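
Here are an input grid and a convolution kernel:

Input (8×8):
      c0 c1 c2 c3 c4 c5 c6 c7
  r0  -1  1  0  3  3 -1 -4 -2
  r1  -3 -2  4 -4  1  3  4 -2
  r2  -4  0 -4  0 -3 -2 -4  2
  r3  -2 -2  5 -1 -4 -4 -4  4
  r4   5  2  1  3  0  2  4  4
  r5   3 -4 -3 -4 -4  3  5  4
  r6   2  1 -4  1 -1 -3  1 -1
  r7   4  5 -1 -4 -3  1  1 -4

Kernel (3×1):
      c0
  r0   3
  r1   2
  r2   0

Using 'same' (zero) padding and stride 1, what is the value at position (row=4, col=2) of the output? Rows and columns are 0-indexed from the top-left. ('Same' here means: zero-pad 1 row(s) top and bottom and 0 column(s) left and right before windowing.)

The receptive field on the zero-padded input at this output position is [5 / 1 / -3]. Elementwise product with the kernel and sum: 5·3 + 1·2.

17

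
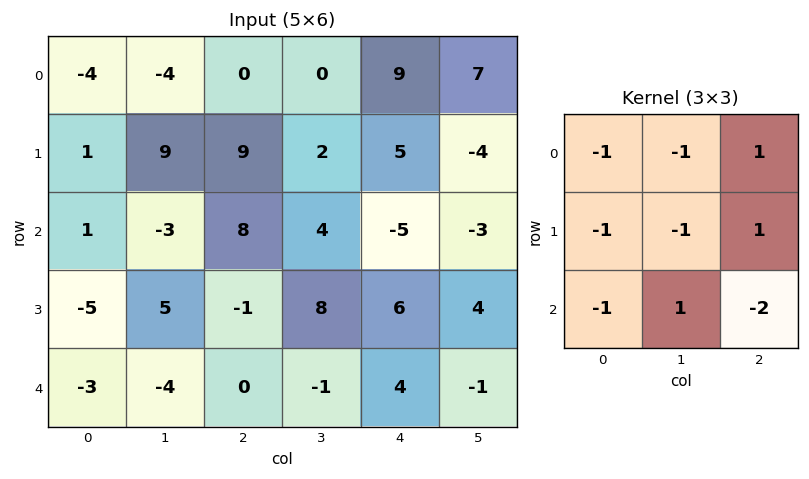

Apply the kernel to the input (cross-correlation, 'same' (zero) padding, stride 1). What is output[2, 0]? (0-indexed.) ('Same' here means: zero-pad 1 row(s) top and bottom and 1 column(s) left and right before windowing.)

The receptive field on the zero-padded input at this output position is [0 1 9 / 0 1 -3 / 0 -5 5]. Elementwise product with the kernel and sum: 0·-1 + 1·-1 + 9·1 + 0·-1 + 1·-1 + -3·1 + 0·-1 + -5·1 + 5·-2.

-11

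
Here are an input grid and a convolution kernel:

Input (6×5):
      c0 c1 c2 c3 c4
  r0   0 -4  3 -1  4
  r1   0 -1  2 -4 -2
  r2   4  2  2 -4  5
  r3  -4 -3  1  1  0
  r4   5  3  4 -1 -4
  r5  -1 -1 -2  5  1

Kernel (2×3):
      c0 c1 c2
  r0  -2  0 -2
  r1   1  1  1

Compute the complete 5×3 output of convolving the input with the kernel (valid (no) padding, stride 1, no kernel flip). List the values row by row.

-5 7 -18
4 10 3
-18 3 -12
18 10 -3
-22 -2 4

Output[0,0]: The receptive field on the input at this output position is [0 -4 3 / 0 -1 2]. Elementwise product with the kernel and sum: 0·-2 + 3·-2 + 0·1 + -1·1 + 2·1.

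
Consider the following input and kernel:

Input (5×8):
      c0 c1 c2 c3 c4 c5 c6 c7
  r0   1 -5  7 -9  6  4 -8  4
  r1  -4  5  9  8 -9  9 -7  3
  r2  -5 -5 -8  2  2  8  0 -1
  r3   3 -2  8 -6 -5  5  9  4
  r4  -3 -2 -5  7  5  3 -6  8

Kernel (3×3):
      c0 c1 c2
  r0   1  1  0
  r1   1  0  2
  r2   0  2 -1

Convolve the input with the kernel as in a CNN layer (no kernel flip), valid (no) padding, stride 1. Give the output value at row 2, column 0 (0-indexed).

10

The receptive field on the input at this output position is [-5 -5 -8 / 3 -2 8 / -3 -2 -5]. Elementwise product with the kernel and sum: -5·1 + -5·1 + 3·1 + 8·2 + -2·2 + -5·-1.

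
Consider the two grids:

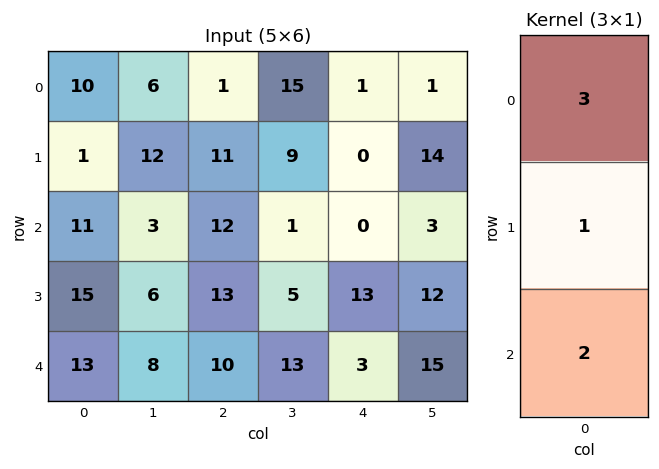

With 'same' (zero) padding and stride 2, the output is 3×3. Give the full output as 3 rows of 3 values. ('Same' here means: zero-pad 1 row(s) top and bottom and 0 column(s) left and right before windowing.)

Output[0,0]: The receptive field on the zero-padded input at this output position is [0 / 10 / 1]. Elementwise product with the kernel and sum: 0·3 + 10·1 + 1·2.

12 23 1
44 71 26
58 49 42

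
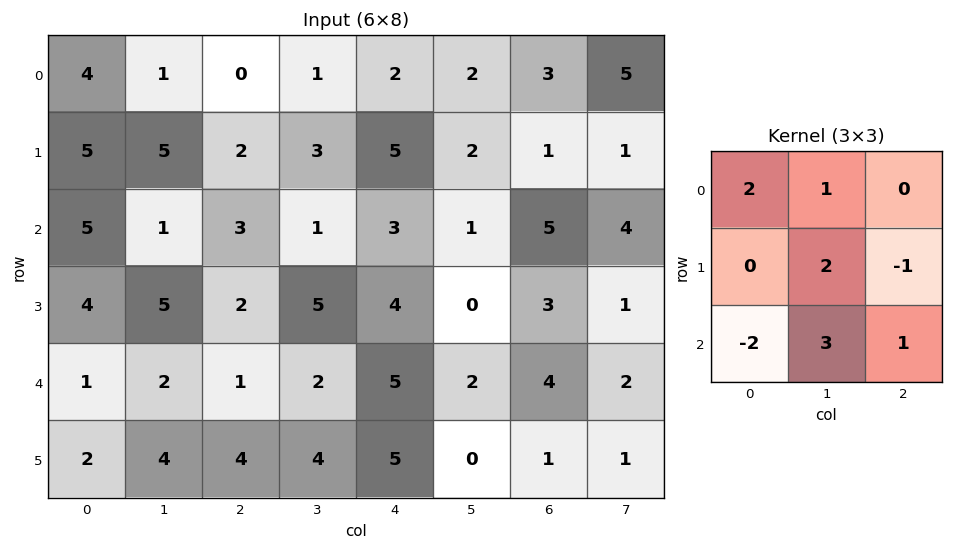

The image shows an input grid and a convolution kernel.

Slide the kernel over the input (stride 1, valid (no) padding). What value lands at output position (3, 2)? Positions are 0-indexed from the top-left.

17

The receptive field on the input at this output position is [2 5 4 / 1 2 5 / 4 4 5]. Elementwise product with the kernel and sum: 2·2 + 5·1 + 2·2 + 5·-1 + 4·-2 + 4·3 + 5·1.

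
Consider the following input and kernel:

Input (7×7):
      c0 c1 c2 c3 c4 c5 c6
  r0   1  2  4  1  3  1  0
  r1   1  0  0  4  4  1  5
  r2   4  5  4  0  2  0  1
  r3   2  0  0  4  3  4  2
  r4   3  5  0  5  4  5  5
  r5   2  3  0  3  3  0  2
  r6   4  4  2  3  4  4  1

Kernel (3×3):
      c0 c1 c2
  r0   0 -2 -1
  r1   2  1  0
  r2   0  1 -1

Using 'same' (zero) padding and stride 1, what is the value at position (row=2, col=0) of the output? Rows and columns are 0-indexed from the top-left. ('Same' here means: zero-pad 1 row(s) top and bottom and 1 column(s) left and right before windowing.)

The receptive field on the zero-padded input at this output position is [0 1 0 / 0 4 5 / 0 2 0]. Elementwise product with the kernel and sum: 1·-2 + 0·-1 + 0·2 + 4·1 + 2·1 + 0·-1.

4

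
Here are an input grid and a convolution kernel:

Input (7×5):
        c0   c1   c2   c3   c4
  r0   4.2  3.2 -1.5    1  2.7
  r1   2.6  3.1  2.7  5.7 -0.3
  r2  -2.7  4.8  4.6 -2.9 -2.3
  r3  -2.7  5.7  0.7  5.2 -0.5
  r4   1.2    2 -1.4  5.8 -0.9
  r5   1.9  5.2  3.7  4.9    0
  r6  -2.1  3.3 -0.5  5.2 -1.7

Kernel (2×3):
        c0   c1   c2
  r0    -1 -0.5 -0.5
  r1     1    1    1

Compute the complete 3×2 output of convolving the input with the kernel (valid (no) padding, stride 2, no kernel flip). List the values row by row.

Output[0,0]: The receptive field on the input at this output position is [4.2 3.2 -1.5 / 2.6 3.1 2.7]. Elementwise product with the kernel and sum: 4.2·-1 + 3.2·-0.5 + -1.5·-0.5 + 2.6·1 + 3.1·1 + 2.7·1.
Output[0,1]: The receptive field on the input at this output position is [-1.5 1 2.7 / 2.7 5.7 -0.3]. Elementwise product with the kernel and sum: -1.5·-1 + 1·-0.5 + 2.7·-0.5 + 2.7·1 + 5.7·1 + -0.3·1.

3.35 7.75
1.7 3.4
9.3 7.55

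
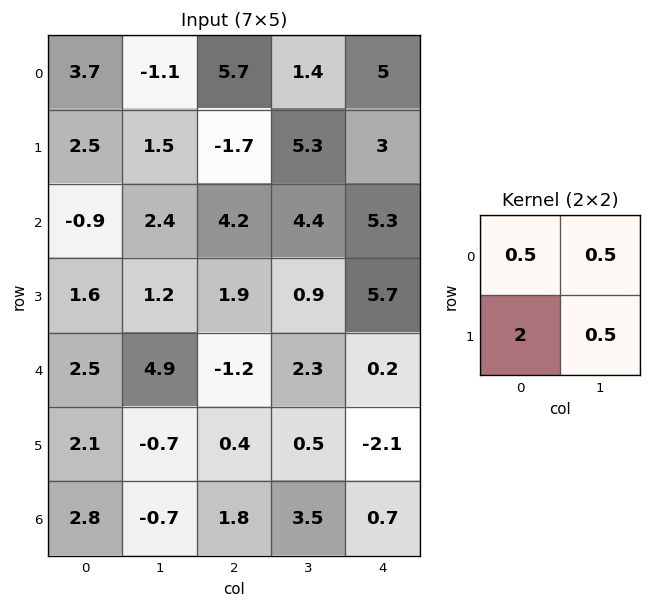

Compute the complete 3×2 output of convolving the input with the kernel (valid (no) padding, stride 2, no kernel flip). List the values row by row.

7.05 2.8
4.55 8.55
7.55 1.6

Output[0,0]: The receptive field on the input at this output position is [3.7 -1.1 / 2.5 1.5]. Elementwise product with the kernel and sum: 3.7·0.5 + -1.1·0.5 + 2.5·2 + 1.5·0.5.
Output[0,1]: The receptive field on the input at this output position is [5.7 1.4 / -1.7 5.3]. Elementwise product with the kernel and sum: 5.7·0.5 + 1.4·0.5 + -1.7·2 + 5.3·0.5.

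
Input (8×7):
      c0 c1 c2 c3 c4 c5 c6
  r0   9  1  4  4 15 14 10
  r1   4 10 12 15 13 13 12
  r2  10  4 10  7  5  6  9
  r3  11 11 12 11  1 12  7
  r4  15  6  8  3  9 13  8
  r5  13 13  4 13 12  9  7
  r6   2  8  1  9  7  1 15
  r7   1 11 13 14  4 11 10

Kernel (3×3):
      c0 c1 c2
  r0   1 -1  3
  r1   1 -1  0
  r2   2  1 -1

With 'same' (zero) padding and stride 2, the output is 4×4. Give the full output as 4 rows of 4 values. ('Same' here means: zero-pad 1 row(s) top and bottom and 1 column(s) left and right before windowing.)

-15 14 19 42
16 60 54 29
7 47 69 35
14 76 51 20

Output[0,0]: The receptive field on the zero-padded input at this output position is [0 0 0 / 0 9 1 / 0 4 10]. Elementwise product with the kernel and sum: 0·1 + 0·-1 + 0·3 + 0·1 + 9·-1 + 0·2 + 4·1 + 10·-1.
Output[0,1]: The receptive field on the zero-padded input at this output position is [0 0 0 / 1 4 4 / 10 12 15]. Elementwise product with the kernel and sum: 0·1 + 0·-1 + 0·3 + 1·1 + 4·-1 + 10·2 + 12·1 + 15·-1.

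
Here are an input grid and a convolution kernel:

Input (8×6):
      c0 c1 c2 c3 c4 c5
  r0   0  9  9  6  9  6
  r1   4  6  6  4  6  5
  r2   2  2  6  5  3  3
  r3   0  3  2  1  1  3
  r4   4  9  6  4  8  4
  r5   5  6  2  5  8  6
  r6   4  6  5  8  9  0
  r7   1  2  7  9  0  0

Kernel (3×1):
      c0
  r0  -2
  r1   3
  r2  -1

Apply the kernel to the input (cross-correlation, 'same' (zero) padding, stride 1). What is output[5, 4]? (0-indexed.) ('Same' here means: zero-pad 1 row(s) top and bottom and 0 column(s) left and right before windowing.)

The receptive field on the zero-padded input at this output position is [8 / 8 / 9]. Elementwise product with the kernel and sum: 8·-2 + 8·3 + 9·-1.

-1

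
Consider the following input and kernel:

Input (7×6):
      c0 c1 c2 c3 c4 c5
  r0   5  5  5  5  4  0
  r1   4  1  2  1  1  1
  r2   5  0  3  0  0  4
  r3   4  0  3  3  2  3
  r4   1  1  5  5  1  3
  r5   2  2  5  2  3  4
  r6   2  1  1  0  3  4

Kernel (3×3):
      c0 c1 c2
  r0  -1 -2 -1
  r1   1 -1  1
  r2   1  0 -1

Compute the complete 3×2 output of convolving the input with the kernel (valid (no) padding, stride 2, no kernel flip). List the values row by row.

Output[0,0]: The receptive field on the input at this output position is [5 5 5 / 4 1 2 / 5 0 3]. Elementwise product with the kernel and sum: 5·-1 + 5·-2 + 5·-1 + 4·1 + 1·-1 + 2·1 + 5·1 + 3·-1.
Output[0,1]: The receptive field on the input at this output position is [5 5 4 / 2 1 1 / 3 0 0]. Elementwise product with the kernel and sum: 5·-1 + 5·-2 + 4·-1 + 2·1 + 1·-1 + 1·1 + 3·1 + 0·-1.

-13 -14
-5 3
-2 -12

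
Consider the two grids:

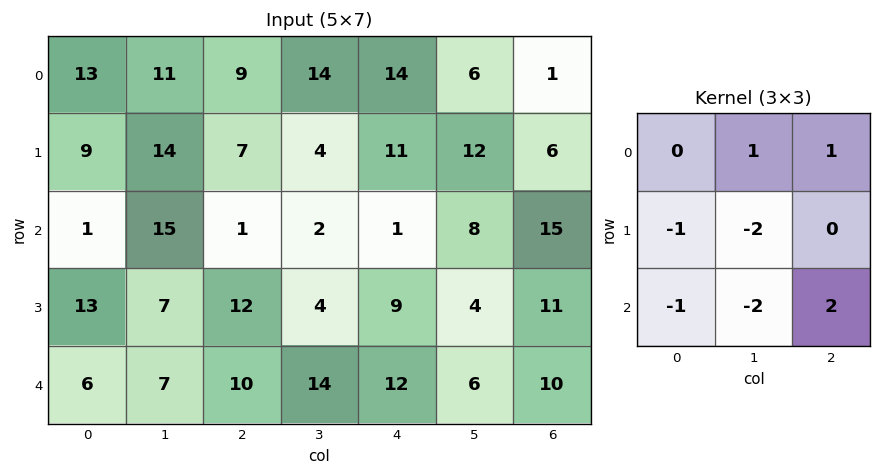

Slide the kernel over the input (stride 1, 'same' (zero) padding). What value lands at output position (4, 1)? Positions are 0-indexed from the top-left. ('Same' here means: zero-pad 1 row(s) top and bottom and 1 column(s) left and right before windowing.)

The receptive field on the zero-padded input at this output position is [13 7 12 / 6 7 10 / 0 0 0]. Elementwise product with the kernel and sum: 7·1 + 12·1 + 6·-1 + 7·-2 + 0·-1 + 0·-2 + 0·2.

-1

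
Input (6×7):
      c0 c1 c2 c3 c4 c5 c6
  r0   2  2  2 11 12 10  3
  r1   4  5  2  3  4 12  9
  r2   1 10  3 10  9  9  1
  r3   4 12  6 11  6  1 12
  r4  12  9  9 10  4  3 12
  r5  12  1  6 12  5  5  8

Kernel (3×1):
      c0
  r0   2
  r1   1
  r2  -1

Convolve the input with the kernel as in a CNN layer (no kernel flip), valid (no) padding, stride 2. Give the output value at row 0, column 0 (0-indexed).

7

The receptive field on the input at this output position is [2 / 4 / 1]. Elementwise product with the kernel and sum: 2·2 + 4·1 + 1·-1.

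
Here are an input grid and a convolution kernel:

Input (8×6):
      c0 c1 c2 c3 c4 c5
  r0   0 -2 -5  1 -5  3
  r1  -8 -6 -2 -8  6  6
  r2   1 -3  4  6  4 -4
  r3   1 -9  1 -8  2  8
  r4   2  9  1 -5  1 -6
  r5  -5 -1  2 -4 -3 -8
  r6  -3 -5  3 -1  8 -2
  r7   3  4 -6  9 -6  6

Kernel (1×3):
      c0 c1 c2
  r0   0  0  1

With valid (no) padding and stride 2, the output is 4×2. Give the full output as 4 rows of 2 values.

Output[0,0]: The receptive field on the input at this output position is [0 -2 -5]. Elementwise product with the kernel and sum: -5·1.

-5 -5
4 4
1 1
3 8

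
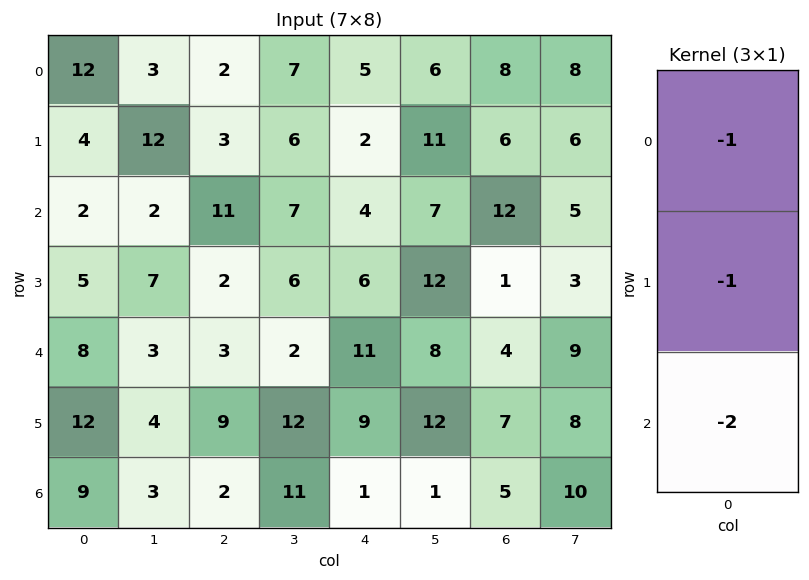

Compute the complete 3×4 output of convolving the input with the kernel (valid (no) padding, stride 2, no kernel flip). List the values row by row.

Output[0,0]: The receptive field on the input at this output position is [12 / 4 / 2]. Elementwise product with the kernel and sum: 12·-1 + 4·-1 + 2·-2.

-20 -27 -15 -38
-23 -19 -32 -21
-38 -16 -22 -21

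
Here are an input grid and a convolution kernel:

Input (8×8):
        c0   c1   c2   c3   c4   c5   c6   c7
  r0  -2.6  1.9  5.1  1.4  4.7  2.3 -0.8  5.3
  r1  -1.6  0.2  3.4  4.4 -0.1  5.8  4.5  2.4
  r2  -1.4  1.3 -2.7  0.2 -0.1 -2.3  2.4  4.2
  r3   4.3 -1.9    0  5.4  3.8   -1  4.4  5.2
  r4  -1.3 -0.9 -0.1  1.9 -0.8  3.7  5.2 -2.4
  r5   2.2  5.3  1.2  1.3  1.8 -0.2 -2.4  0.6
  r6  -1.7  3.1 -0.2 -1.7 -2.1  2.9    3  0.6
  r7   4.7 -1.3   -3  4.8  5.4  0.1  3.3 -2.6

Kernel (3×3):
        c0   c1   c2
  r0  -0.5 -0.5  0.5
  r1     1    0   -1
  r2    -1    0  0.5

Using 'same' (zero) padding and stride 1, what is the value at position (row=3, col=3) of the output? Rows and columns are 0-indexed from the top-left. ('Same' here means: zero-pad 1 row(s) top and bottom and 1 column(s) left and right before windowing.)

-2.9

The receptive field on the zero-padded input at this output position is [-2.7 0.2 -0.1 / 0 5.4 3.8 / -0.1 1.9 -0.8]. Elementwise product with the kernel and sum: -2.7·-0.5 + 0.2·-0.5 + -0.1·0.5 + 0·1 + 3.8·-1 + -0.1·-1 + -0.8·0.5.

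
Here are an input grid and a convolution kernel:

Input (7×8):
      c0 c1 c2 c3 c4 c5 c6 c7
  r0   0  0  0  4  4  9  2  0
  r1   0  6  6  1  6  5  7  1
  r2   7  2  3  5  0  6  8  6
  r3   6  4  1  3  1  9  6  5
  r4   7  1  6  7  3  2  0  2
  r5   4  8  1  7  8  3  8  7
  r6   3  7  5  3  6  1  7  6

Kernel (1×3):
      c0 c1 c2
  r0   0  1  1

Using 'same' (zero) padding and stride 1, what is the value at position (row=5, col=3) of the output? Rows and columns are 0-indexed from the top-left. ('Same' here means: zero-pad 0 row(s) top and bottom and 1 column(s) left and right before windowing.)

15

The receptive field on the zero-padded input at this output position is [1 7 8]. Elementwise product with the kernel and sum: 7·1 + 8·1.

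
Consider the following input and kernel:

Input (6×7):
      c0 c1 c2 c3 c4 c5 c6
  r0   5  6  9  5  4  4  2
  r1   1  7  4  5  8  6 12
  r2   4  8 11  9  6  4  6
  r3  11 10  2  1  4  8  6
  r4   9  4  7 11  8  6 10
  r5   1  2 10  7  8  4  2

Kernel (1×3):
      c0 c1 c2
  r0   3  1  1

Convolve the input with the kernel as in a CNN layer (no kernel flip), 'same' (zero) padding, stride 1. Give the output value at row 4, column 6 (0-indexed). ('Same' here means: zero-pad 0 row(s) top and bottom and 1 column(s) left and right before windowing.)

28

The receptive field on the zero-padded input at this output position is [6 10 0]. Elementwise product with the kernel and sum: 6·3 + 10·1 + 0·1.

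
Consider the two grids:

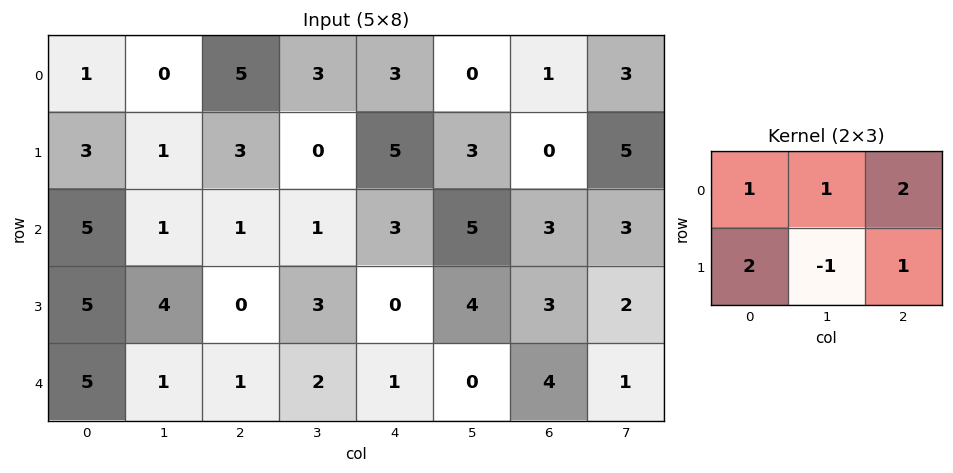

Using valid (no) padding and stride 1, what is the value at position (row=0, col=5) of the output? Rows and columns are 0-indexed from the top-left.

18

The receptive field on the input at this output position is [0 1 3 / 3 0 5]. Elementwise product with the kernel and sum: 0·1 + 1·1 + 3·2 + 3·2 + 0·-1 + 5·1.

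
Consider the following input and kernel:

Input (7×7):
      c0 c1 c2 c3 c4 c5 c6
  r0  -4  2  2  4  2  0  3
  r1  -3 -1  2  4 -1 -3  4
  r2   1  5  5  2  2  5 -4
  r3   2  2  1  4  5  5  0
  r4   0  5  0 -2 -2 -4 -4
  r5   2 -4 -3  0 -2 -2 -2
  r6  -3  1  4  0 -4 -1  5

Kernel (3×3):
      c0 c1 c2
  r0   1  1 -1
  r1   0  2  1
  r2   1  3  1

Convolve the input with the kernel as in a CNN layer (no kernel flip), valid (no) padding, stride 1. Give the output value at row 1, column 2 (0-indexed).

31

The receptive field on the input at this output position is [2 4 -1 / 5 2 2 / 1 4 5]. Elementwise product with the kernel and sum: 2·1 + 4·1 + -1·-1 + 2·2 + 2·1 + 1·1 + 4·3 + 5·1.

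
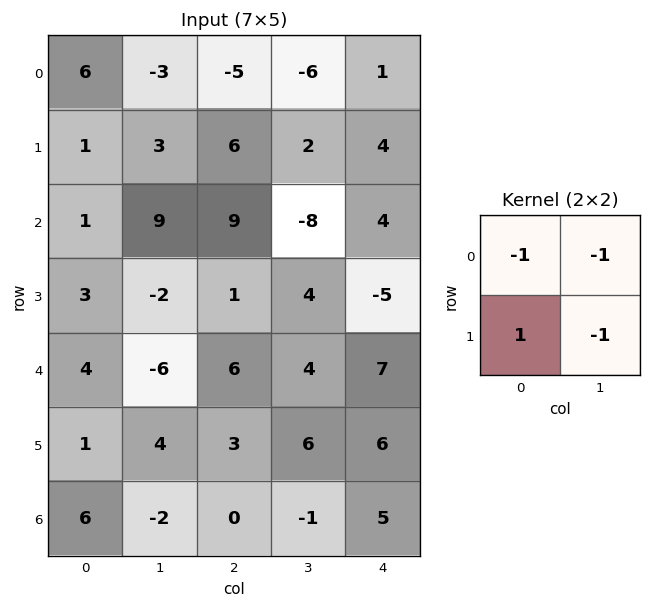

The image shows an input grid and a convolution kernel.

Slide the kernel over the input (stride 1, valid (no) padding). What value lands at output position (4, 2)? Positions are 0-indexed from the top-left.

-13

The receptive field on the input at this output position is [6 4 / 3 6]. Elementwise product with the kernel and sum: 6·-1 + 4·-1 + 3·1 + 6·-1.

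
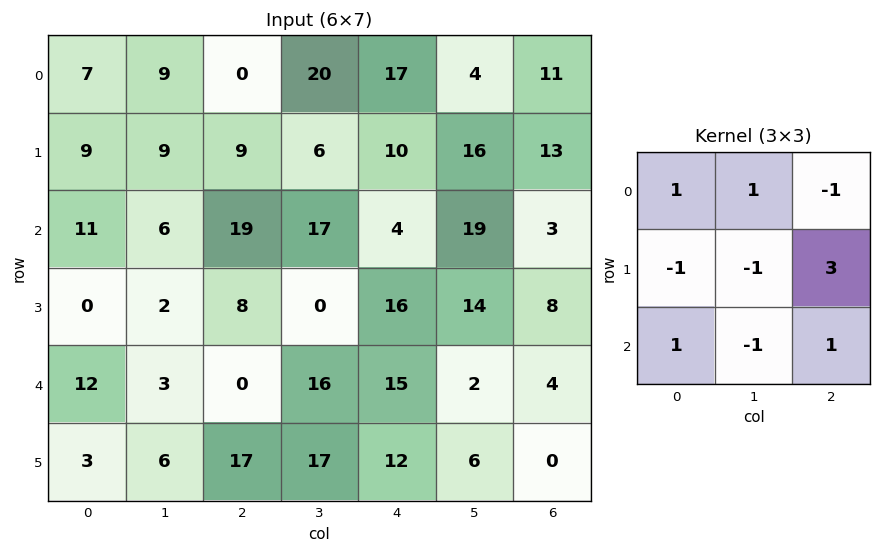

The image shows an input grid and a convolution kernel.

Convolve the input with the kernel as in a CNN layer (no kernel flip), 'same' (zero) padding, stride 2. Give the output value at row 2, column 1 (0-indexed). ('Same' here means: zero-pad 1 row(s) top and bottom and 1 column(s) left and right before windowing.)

61

The receptive field on the zero-padded input at this output position is [2 8 0 / 3 0 16 / 6 17 17]. Elementwise product with the kernel and sum: 2·1 + 8·1 + 0·-1 + 3·-1 + 0·-1 + 16·3 + 6·1 + 17·-1 + 17·1.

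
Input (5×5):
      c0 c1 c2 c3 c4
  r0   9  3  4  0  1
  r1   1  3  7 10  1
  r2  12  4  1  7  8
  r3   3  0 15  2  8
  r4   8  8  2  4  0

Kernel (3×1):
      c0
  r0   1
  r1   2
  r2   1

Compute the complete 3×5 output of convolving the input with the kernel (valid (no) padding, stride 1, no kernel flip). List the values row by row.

23 13 19 27 11
28 11 24 26 25
26 12 33 15 24

Output[0,0]: The receptive field on the input at this output position is [9 / 1 / 12]. Elementwise product with the kernel and sum: 9·1 + 1·2 + 12·1.
Output[0,1]: The receptive field on the input at this output position is [3 / 3 / 4]. Elementwise product with the kernel and sum: 3·1 + 3·2 + 4·1.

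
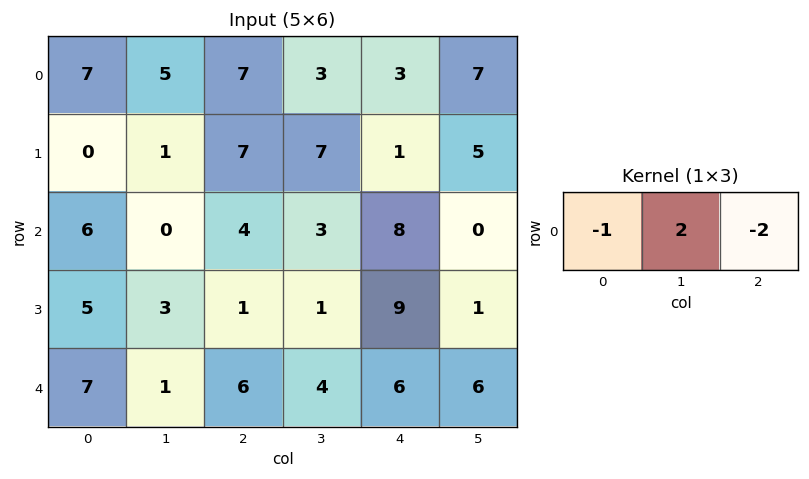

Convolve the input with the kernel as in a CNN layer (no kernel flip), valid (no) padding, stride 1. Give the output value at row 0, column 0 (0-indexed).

-11

The receptive field on the input at this output position is [7 5 7]. Elementwise product with the kernel and sum: 7·-1 + 5·2 + 7·-2.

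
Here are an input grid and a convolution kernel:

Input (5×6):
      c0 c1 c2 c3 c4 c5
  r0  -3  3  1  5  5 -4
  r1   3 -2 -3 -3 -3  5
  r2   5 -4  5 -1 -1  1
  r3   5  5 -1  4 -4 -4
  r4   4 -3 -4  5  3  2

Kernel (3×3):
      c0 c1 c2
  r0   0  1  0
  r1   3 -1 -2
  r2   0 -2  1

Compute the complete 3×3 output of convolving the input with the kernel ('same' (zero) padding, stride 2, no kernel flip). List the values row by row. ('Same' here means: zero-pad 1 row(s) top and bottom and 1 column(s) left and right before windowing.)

-11 1 29
1 -12 -3
7 -16 4

Output[0,0]: The receptive field on the zero-padded input at this output position is [0 0 0 / 0 -3 3 / 0 3 -2]. Elementwise product with the kernel and sum: 0·1 + 0·3 + -3·-1 + 3·-2 + 3·-2 + -2·1.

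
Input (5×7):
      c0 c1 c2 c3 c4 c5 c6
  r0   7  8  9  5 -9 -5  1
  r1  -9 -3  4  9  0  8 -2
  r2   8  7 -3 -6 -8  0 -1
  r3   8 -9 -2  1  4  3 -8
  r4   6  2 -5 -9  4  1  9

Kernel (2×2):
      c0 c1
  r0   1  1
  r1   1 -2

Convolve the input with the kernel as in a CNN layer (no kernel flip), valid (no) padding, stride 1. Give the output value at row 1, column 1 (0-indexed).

14

The receptive field on the input at this output position is [-3 4 / 7 -3]. Elementwise product with the kernel and sum: -3·1 + 4·1 + 7·1 + -3·-2.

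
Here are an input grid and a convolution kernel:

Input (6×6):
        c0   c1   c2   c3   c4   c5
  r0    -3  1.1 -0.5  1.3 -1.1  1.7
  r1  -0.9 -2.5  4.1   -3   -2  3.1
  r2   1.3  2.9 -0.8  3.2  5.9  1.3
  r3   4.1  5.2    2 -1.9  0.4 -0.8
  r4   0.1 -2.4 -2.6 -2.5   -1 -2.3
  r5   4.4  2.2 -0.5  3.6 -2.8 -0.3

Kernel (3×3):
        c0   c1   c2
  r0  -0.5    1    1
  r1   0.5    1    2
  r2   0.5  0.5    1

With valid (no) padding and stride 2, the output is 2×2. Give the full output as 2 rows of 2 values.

Output[0,0]: The receptive field on the input at this output position is [-3 1.1 -0.5 / -0.9 -2.5 4.1 / 1.3 2.9 -0.8]. Elementwise product with the kernel and sum: -3·-0.5 + 1.1·1 + -0.5·1 + -0.9·0.5 + -2.5·1 + 4.1·2 + 1.3·0.5 + 2.9·0.5 + -0.8·1.

8.65 2.6
8.95 5.85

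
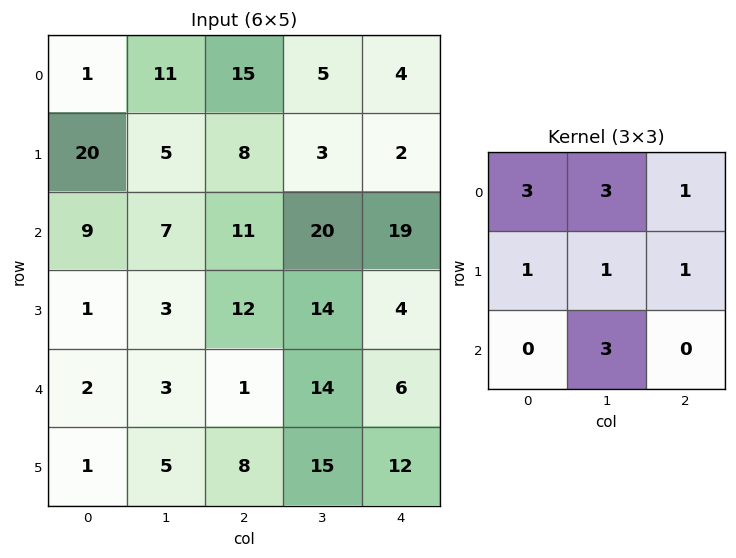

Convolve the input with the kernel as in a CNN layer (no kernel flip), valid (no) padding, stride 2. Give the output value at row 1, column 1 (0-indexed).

The receptive field on the input at this output position is [11 20 19 / 12 14 4 / 1 14 6]. Elementwise product with the kernel and sum: 11·3 + 20·3 + 19·1 + 12·1 + 14·1 + 4·1 + 14·3.

184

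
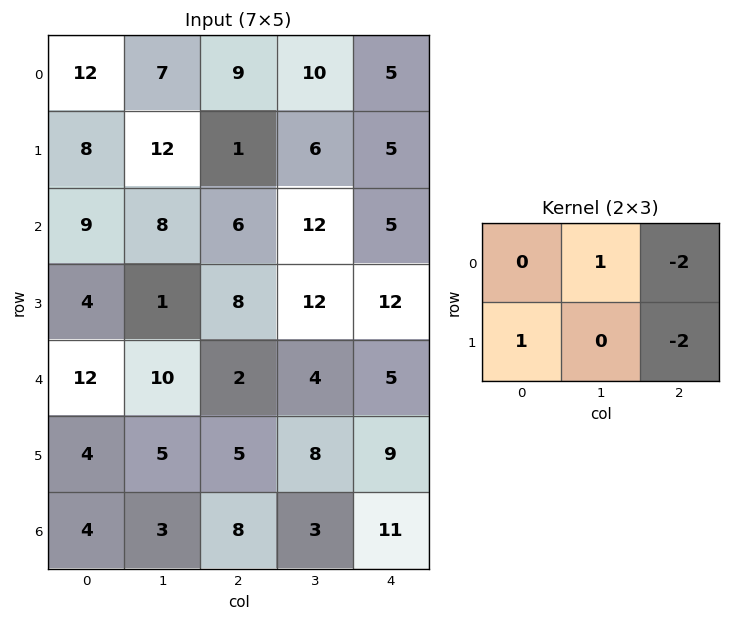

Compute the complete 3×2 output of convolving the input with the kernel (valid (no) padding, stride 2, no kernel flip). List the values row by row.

-5 -9
-16 -14
0 -19

Output[0,0]: The receptive field on the input at this output position is [12 7 9 / 8 12 1]. Elementwise product with the kernel and sum: 7·1 + 9·-2 + 8·1 + 1·-2.
Output[0,1]: The receptive field on the input at this output position is [9 10 5 / 1 6 5]. Elementwise product with the kernel and sum: 10·1 + 5·-2 + 1·1 + 5·-2.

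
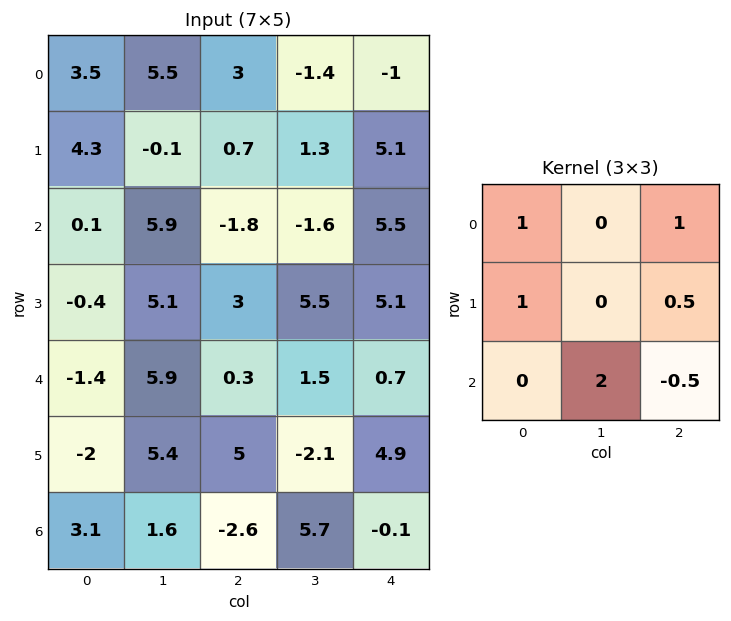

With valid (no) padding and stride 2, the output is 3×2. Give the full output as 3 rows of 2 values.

Output[0,0]: The receptive field on the input at this output position is [3.5 5.5 3 / 4.3 -0.1 0.7 / 0.1 5.9 -1.8]. Elementwise product with the kernel and sum: 3.5·1 + 3·1 + 4.3·1 + 0.7·0.5 + 5.9·2 + -1.8·-0.5.

23.85 -0.7
11.05 11.9
3.9 19.9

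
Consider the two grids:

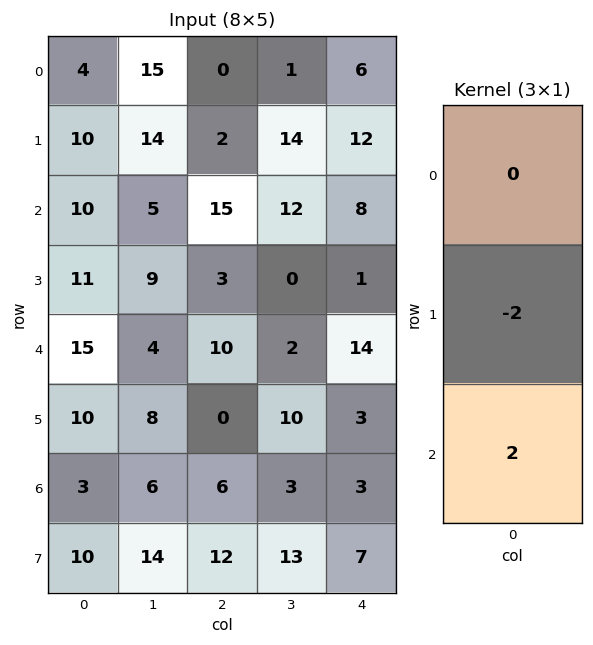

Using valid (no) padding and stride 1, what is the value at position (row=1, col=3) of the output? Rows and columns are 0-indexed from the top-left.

-24

The receptive field on the input at this output position is [14 / 12 / 0]. Elementwise product with the kernel and sum: 12·-2 + 0·2.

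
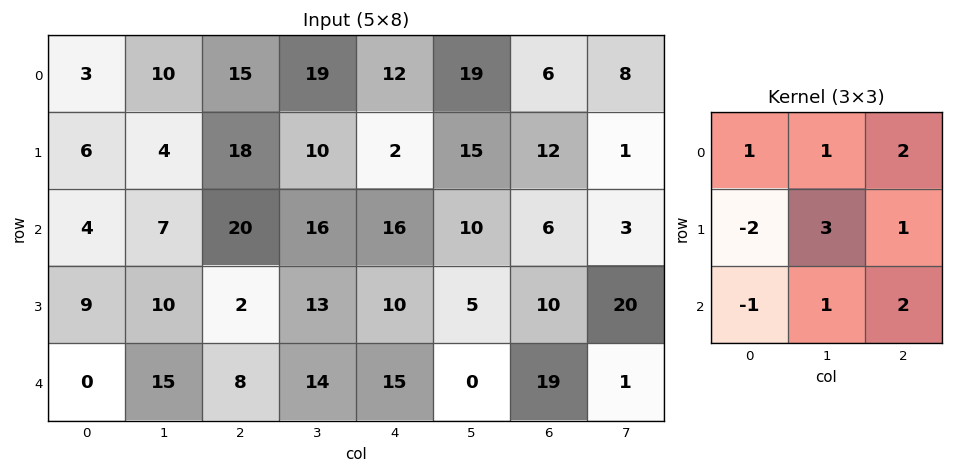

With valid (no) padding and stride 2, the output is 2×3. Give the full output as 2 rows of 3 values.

104 82 102
96 149 66

Output[0,0]: The receptive field on the input at this output position is [3 10 15 / 6 4 18 / 4 7 20]. Elementwise product with the kernel and sum: 3·1 + 10·1 + 15·2 + 6·-2 + 4·3 + 18·1 + 4·-1 + 7·1 + 20·2.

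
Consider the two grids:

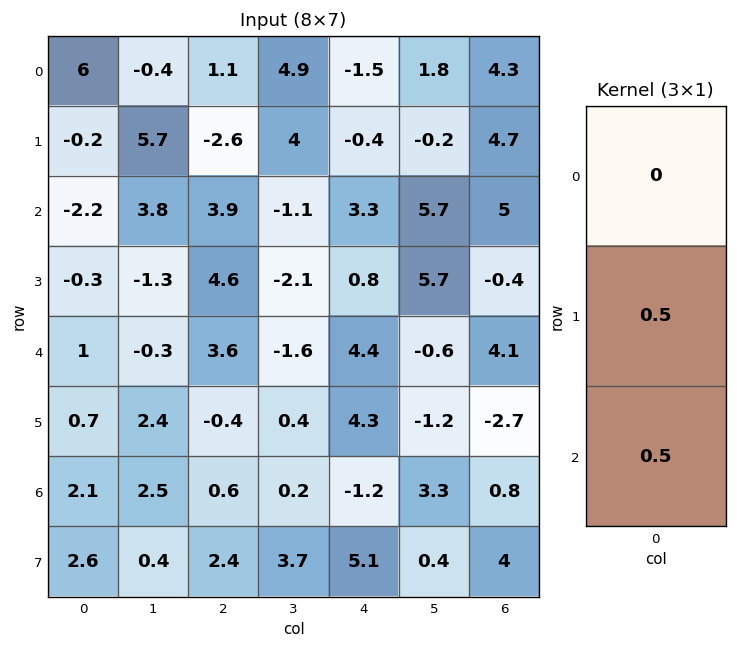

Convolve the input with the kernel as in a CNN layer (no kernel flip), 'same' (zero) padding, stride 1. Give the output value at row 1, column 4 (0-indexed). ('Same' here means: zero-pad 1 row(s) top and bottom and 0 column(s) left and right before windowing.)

1.45

The receptive field on the zero-padded input at this output position is [-1.5 / -0.4 / 3.3]. Elementwise product with the kernel and sum: -0.4·0.5 + 3.3·0.5.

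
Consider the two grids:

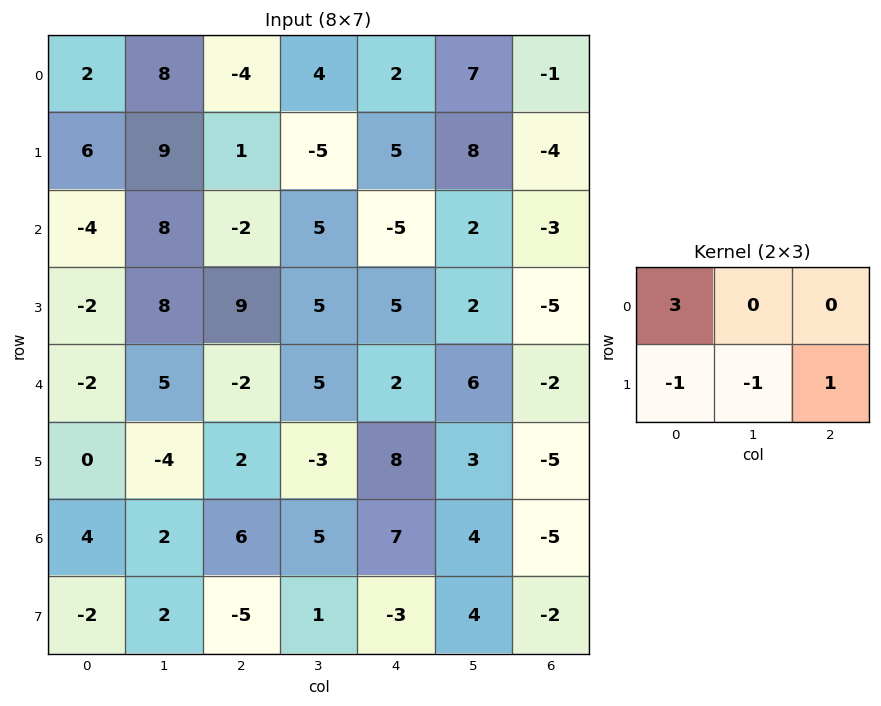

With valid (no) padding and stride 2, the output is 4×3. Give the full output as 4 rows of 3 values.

-8 -3 -11
-9 -15 -27
0 3 -10
7 19 18

Output[0,0]: The receptive field on the input at this output position is [2 8 -4 / 6 9 1]. Elementwise product with the kernel and sum: 2·3 + 6·-1 + 9·-1 + 1·1.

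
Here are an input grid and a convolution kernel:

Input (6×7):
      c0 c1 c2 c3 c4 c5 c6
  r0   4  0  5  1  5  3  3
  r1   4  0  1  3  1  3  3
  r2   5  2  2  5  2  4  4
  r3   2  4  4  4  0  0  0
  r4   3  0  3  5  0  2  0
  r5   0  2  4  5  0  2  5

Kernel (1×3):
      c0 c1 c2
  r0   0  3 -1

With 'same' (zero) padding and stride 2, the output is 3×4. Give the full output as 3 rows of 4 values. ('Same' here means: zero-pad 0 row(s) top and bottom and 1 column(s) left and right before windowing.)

12 14 12 9
13 1 2 12
9 4 -2 0

Output[0,0]: The receptive field on the zero-padded input at this output position is [0 4 0]. Elementwise product with the kernel and sum: 4·3 + 0·-1.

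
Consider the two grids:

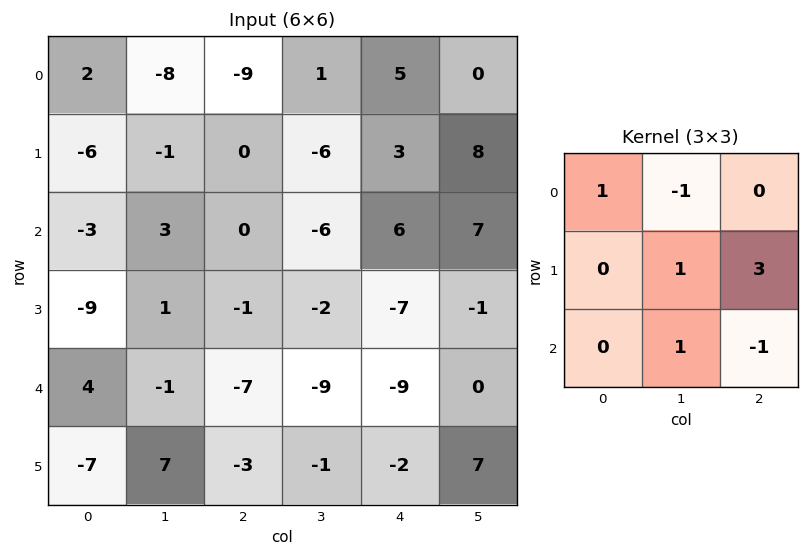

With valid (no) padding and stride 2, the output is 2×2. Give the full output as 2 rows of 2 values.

12 -19
-2 -17

Output[0,0]: The receptive field on the input at this output position is [2 -8 -9 / -6 -1 0 / -3 3 0]. Elementwise product with the kernel and sum: 2·1 + -8·-1 + -1·1 + 0·3 + 3·1 + 0·-1.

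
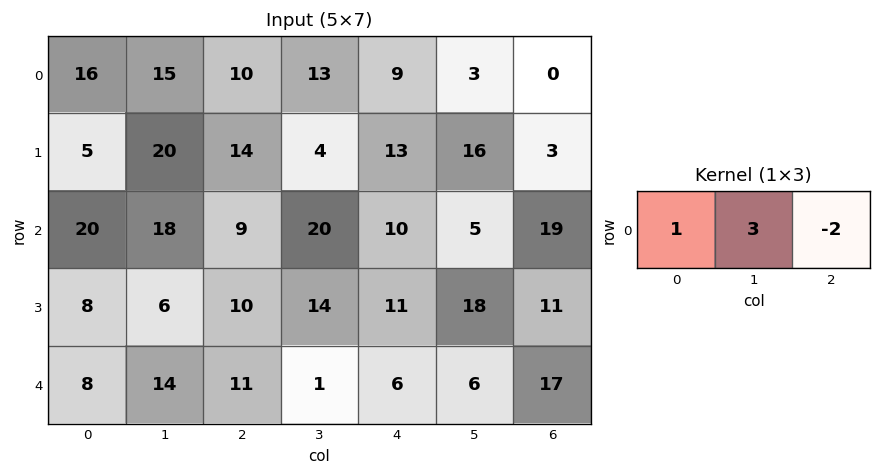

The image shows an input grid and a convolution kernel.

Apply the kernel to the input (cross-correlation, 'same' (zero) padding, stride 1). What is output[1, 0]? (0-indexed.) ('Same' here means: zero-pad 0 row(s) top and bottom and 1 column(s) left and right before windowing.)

-25

The receptive field on the zero-padded input at this output position is [0 5 20]. Elementwise product with the kernel and sum: 0·1 + 5·3 + 20·-2.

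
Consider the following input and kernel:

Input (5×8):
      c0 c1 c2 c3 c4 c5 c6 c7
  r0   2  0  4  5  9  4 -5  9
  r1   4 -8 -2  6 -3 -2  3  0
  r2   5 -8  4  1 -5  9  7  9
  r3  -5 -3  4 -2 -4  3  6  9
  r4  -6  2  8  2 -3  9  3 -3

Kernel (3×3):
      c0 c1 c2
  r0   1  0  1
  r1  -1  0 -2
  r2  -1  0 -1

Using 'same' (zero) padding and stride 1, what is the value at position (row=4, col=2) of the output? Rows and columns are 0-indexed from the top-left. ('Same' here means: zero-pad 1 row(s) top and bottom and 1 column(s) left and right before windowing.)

-11

The receptive field on the zero-padded input at this output position is [-3 4 -2 / 2 8 2 / 0 0 0]. Elementwise product with the kernel and sum: -3·1 + -2·1 + 2·-1 + 2·-2 + 0·-1 + 0·-1.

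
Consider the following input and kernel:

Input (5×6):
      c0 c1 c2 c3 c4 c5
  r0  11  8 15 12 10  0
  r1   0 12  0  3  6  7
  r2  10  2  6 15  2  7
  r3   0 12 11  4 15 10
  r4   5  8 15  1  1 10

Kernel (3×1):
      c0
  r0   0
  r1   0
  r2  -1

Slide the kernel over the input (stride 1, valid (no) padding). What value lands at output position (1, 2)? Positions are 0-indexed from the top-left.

The receptive field on the input at this output position is [0 / 6 / 11]. Elementwise product with the kernel and sum: 11·-1.

-11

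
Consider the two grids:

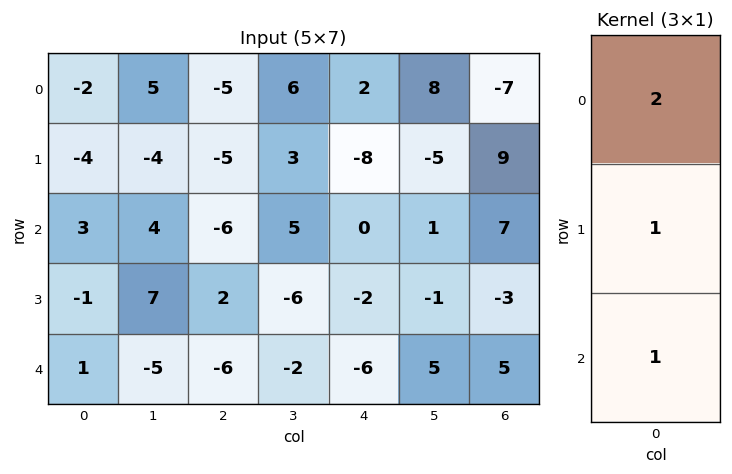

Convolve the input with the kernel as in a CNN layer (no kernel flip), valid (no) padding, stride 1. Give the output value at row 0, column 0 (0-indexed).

The receptive field on the input at this output position is [-2 / -4 / 3]. Elementwise product with the kernel and sum: -2·2 + -4·1 + 3·1.

-5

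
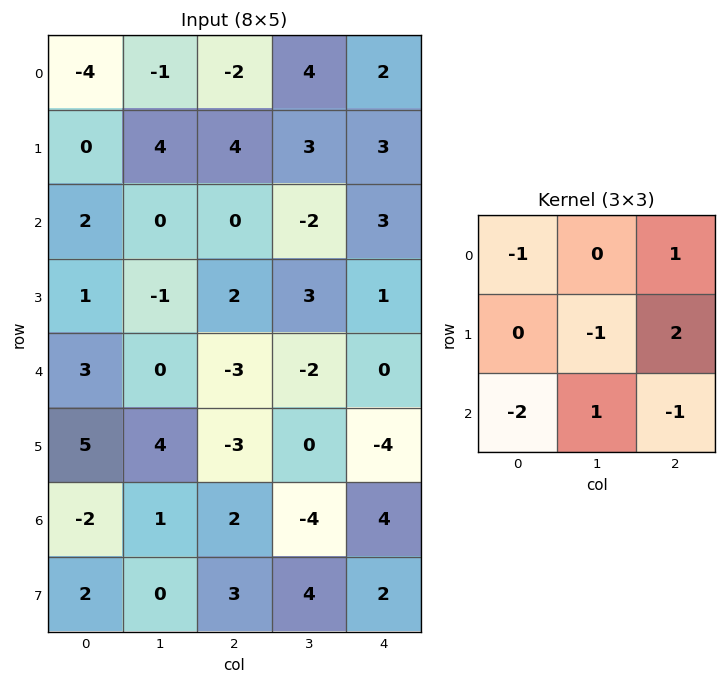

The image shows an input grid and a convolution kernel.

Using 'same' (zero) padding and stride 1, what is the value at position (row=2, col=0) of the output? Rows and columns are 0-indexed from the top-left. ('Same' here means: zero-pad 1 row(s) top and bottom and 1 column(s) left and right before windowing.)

The receptive field on the zero-padded input at this output position is [0 0 4 / 0 2 0 / 0 1 -1]. Elementwise product with the kernel and sum: 0·-1 + 4·1 + 2·-1 + 0·2 + 0·-2 + 1·1 + -1·-1.

4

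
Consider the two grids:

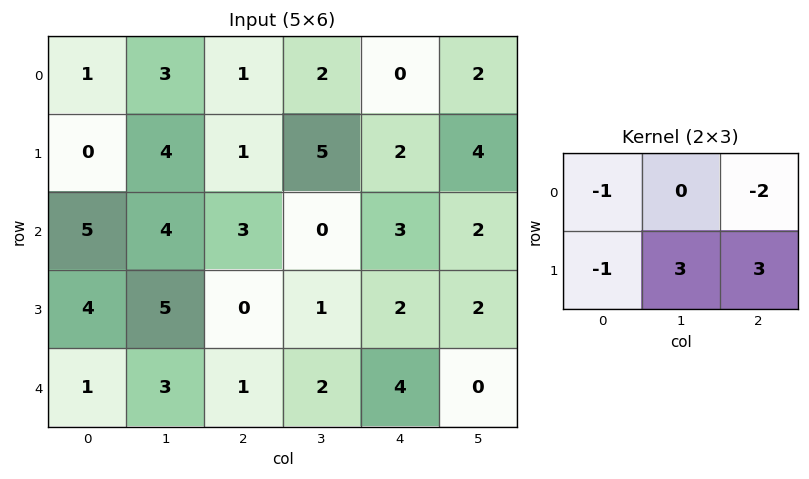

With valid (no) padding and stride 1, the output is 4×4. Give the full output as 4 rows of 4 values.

12 7 19 7
14 -9 1 2
0 -6 0 7
7 -1 13 5

Output[0,0]: The receptive field on the input at this output position is [1 3 1 / 0 4 1]. Elementwise product with the kernel and sum: 1·-1 + 1·-2 + 0·-1 + 4·3 + 1·3.
Output[0,1]: The receptive field on the input at this output position is [3 1 2 / 4 1 5]. Elementwise product with the kernel and sum: 3·-1 + 2·-2 + 4·-1 + 1·3 + 5·3.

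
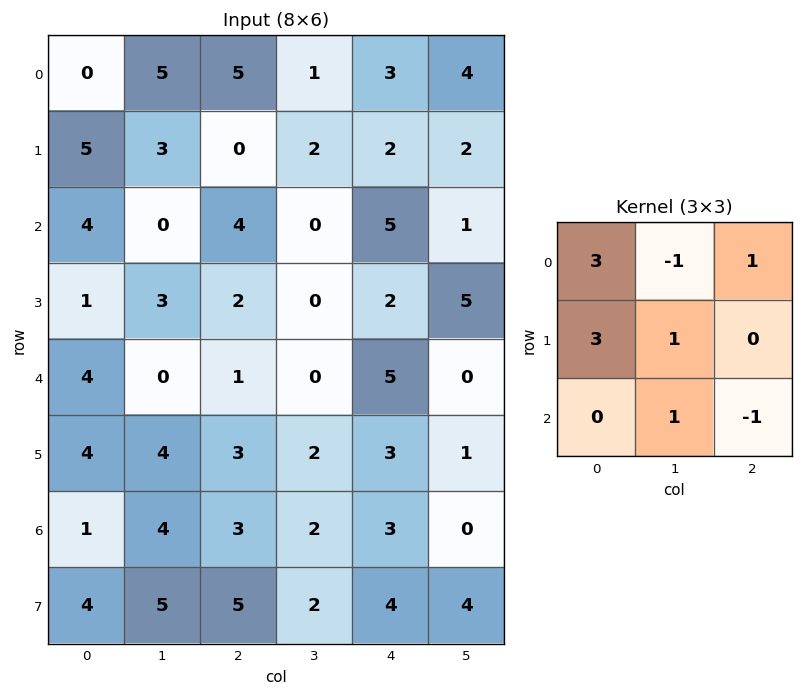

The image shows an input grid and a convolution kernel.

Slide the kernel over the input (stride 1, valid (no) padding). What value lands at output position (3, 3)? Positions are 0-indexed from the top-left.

The receptive field on the input at this output position is [0 2 5 / 0 5 0 / 2 3 1]. Elementwise product with the kernel and sum: 0·3 + 2·-1 + 5·1 + 0·3 + 5·1 + 3·1 + 1·-1.

10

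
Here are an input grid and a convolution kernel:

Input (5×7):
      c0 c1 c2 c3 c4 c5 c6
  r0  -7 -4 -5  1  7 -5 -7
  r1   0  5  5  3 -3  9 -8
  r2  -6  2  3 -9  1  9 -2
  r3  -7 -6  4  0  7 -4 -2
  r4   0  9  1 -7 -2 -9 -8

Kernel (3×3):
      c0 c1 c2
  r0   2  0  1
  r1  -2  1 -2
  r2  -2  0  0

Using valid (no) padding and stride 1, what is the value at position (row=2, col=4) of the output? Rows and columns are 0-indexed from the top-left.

-10

The receptive field on the input at this output position is [1 9 -2 / 7 -4 -2 / -2 -9 -8]. Elementwise product with the kernel and sum: 1·2 + -2·1 + 7·-2 + -4·1 + -2·-2 + -2·-2.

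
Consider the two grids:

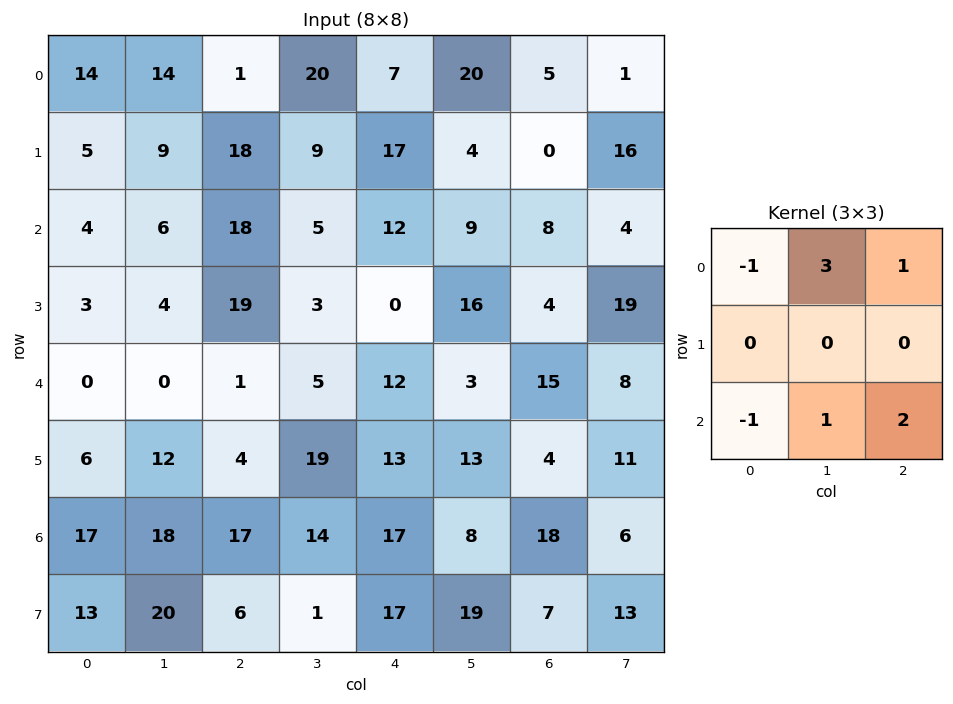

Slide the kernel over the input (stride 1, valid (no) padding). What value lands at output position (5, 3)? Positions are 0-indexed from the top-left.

87

The receptive field on the input at this output position is [19 13 13 / 14 17 8 / 1 17 19]. Elementwise product with the kernel and sum: 19·-1 + 13·3 + 13·1 + 1·-1 + 17·1 + 19·2.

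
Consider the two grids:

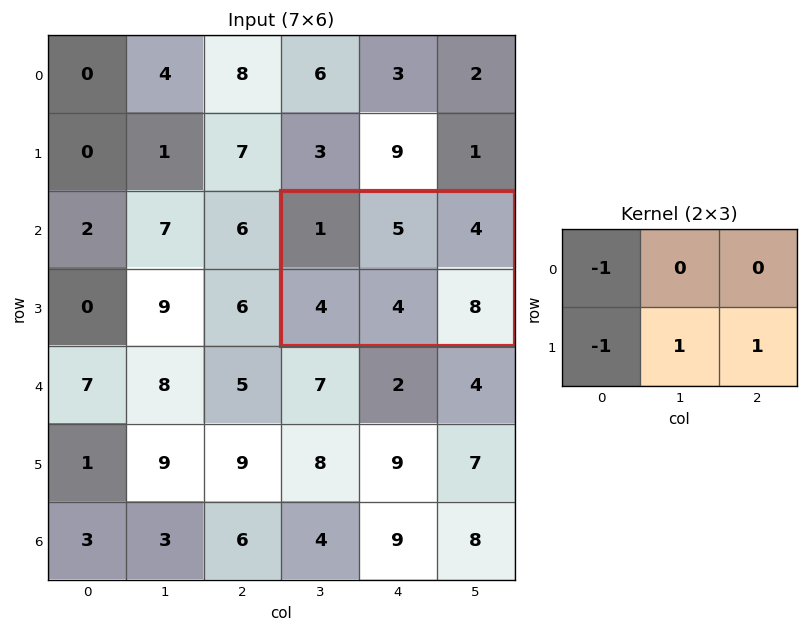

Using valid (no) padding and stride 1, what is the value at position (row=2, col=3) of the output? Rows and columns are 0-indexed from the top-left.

7

The receptive field on the input at this output position is [1 5 4 / 4 4 8]. Elementwise product with the kernel and sum: 1·-1 + 4·-1 + 4·1 + 8·1.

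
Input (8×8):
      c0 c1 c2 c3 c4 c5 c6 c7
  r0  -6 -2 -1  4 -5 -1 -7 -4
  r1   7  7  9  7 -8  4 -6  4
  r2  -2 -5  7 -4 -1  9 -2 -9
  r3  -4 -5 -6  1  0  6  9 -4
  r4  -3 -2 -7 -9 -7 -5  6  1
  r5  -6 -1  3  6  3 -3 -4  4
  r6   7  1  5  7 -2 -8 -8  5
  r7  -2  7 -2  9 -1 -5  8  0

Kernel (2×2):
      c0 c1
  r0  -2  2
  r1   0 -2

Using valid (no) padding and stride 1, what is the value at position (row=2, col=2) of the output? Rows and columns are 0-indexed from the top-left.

The receptive field on the input at this output position is [7 -4 / -6 1]. Elementwise product with the kernel and sum: 7·-2 + -4·2 + 1·-2.

-24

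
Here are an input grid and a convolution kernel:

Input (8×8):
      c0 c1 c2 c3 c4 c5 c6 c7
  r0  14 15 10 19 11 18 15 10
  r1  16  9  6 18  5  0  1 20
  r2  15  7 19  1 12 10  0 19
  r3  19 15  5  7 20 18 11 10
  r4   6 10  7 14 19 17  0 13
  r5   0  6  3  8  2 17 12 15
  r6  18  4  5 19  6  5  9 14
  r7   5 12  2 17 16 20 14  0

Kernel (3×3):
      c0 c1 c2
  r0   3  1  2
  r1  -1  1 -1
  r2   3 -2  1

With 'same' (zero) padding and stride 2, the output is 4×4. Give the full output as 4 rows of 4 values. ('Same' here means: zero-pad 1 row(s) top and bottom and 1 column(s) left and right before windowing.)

Output[0,0]: The receptive field on the zero-padded input at this output position is [0 0 0 / 0 14 15 / 0 16 9]. Elementwise product with the kernel and sum: 0·3 + 0·1 + 0·2 + 0·-1 + 14·1 + 15·-1 + 0·3 + 16·-2 + 9·1.

-24 9 18 5
19 122 59 54
51 67 102 97
28 68 81 115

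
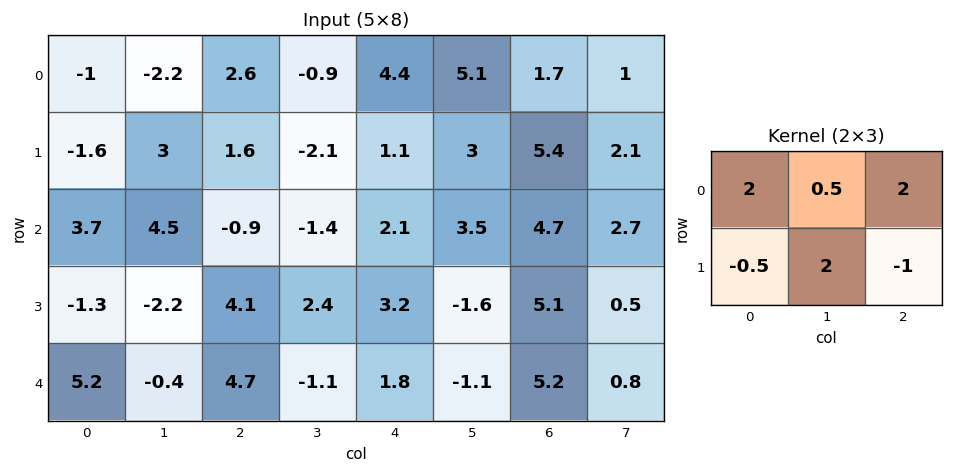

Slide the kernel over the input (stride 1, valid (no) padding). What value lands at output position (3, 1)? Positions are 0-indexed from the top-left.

13.15

The receptive field on the input at this output position is [-2.2 4.1 2.4 / -0.4 4.7 -1.1]. Elementwise product with the kernel and sum: -2.2·2 + 4.1·0.5 + 2.4·2 + -0.4·-0.5 + 4.7·2 + -1.1·-1.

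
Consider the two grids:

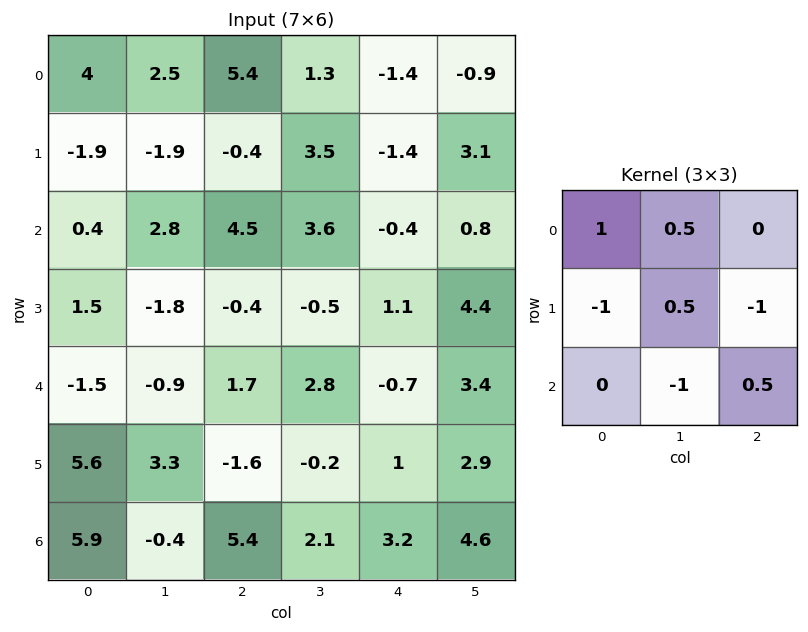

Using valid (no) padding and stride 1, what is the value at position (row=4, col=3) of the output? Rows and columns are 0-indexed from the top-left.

The receptive field on the input at this output position is [2.8 -0.7 3.4 / -0.2 1 2.9 / 2.1 3.2 4.6]. Elementwise product with the kernel and sum: 2.8·1 + -0.7·0.5 + -0.2·-1 + 1·0.5 + 2.9·-1 + 3.2·-1 + 4.6·0.5.

-0.65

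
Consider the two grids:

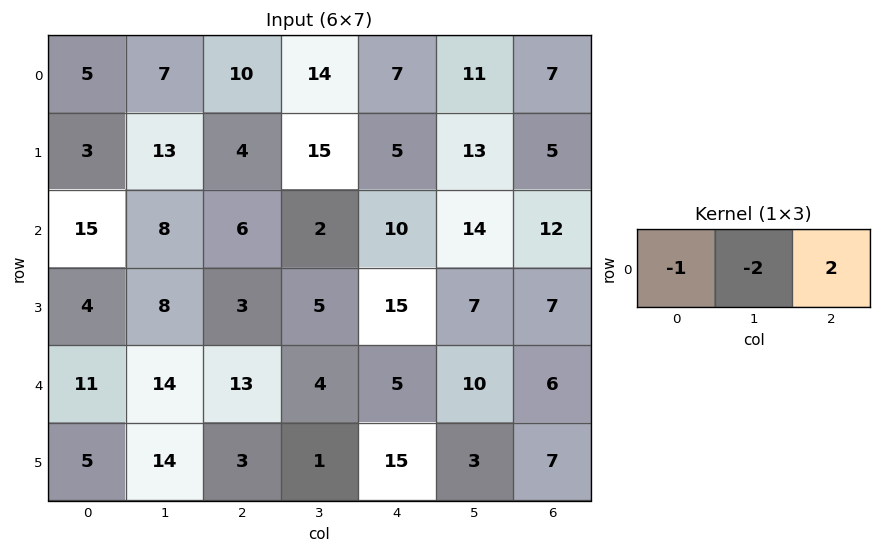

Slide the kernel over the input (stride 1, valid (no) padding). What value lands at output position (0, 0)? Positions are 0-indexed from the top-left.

1

The receptive field on the input at this output position is [5 7 10]. Elementwise product with the kernel and sum: 5·-1 + 7·-2 + 10·2.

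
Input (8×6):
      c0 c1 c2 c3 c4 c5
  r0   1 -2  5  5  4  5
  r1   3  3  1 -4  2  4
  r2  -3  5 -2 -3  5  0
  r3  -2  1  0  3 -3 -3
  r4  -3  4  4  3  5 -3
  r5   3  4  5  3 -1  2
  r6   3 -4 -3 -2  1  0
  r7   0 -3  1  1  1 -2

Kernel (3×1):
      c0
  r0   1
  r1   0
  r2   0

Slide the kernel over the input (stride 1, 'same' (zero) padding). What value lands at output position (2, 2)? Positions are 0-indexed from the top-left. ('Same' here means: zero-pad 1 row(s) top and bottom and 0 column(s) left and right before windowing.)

1

The receptive field on the zero-padded input at this output position is [1 / -2 / 0]. Elementwise product with the kernel and sum: 1·1.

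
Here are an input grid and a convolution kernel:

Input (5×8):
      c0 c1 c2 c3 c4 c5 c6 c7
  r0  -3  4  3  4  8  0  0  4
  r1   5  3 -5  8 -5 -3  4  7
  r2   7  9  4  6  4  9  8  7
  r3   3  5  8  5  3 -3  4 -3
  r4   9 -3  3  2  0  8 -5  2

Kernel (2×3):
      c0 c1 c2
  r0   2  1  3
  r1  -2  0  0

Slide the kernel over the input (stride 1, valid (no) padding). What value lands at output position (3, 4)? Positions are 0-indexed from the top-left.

The receptive field on the input at this output position is [3 -3 4 / 0 8 -5]. Elementwise product with the kernel and sum: 3·2 + -3·1 + 4·3 + 0·-2.

15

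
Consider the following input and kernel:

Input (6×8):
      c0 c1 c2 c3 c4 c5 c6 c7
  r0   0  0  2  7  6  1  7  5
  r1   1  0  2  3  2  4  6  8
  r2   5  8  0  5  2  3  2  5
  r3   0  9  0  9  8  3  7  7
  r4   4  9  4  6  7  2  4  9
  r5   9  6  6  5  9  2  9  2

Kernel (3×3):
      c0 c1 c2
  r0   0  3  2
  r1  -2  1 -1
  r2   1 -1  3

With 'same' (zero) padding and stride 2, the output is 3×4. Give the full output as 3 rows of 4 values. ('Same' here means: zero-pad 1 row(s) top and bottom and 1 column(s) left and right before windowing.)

-1 2 4 22
27 27 13 42
22 13 25 25

Output[0,0]: The receptive field on the zero-padded input at this output position is [0 0 0 / 0 0 0 / 0 1 0]. Elementwise product with the kernel and sum: 0·3 + 0·2 + 0·-2 + 0·1 + 0·-1 + 0·1 + 1·-1 + 0·3.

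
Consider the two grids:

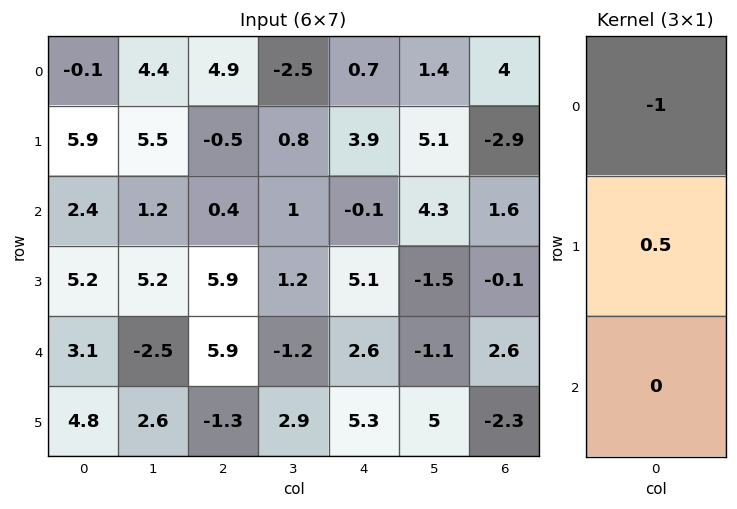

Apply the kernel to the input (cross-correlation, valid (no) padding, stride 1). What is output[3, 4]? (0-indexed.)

-3.8

The receptive field on the input at this output position is [5.1 / 2.6 / 5.3]. Elementwise product with the kernel and sum: 5.1·-1 + 2.6·0.5.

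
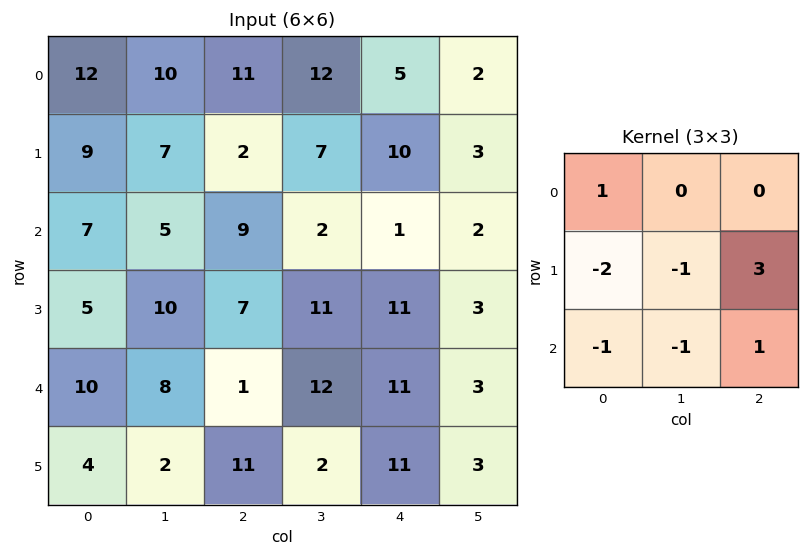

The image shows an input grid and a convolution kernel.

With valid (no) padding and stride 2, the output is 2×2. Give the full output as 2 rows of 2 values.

-10 20
-9 15

Output[0,0]: The receptive field on the input at this output position is [12 10 11 / 9 7 2 / 7 5 9]. Elementwise product with the kernel and sum: 12·1 + 9·-2 + 7·-1 + 2·3 + 7·-1 + 5·-1 + 9·1.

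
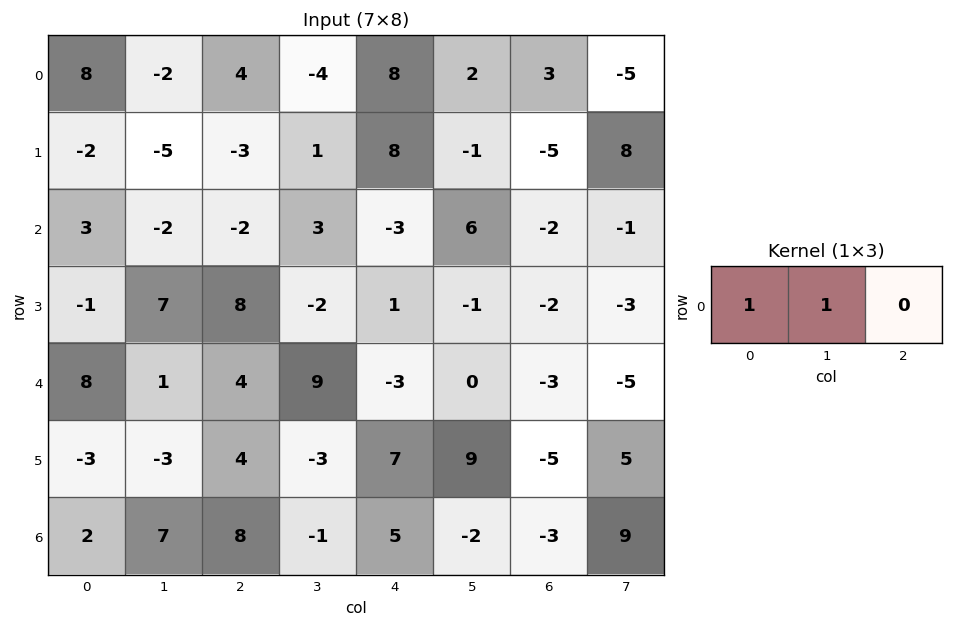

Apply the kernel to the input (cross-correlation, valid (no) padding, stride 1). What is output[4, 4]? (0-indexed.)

The receptive field on the input at this output position is [-3 0 -3]. Elementwise product with the kernel and sum: -3·1 + 0·1.

-3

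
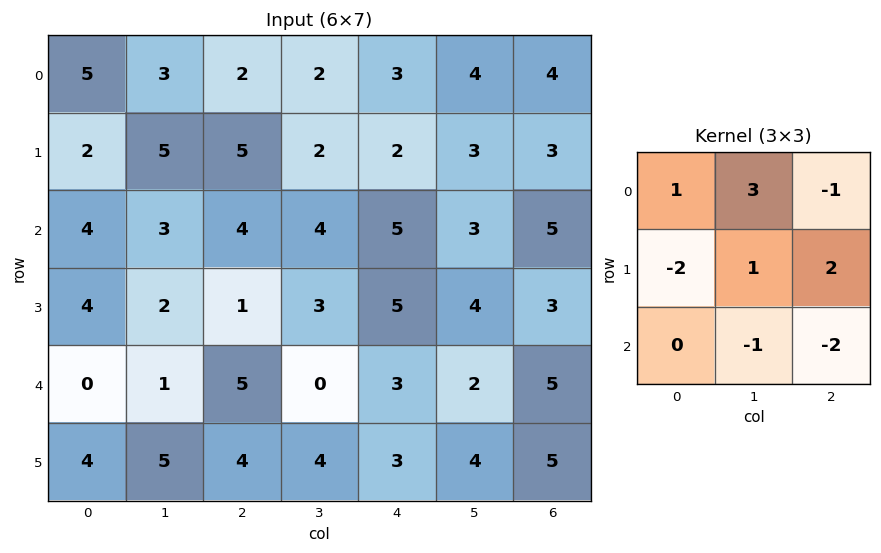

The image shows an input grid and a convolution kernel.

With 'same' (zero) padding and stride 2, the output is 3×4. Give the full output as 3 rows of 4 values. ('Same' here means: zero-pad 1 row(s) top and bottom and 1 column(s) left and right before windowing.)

Output[0,0]: The receptive field on the zero-padded input at this output position is [0 0 0 / 0 5 3 / 0 2 5]. Elementwise product with the kernel and sum: 0·1 + 0·3 + 0·-1 + 0·-2 + 5·1 + 3·2 + 2·-1 + 5·-2.

-1 -9 -1 -7
3 17 -5 8
-2 -7 10 9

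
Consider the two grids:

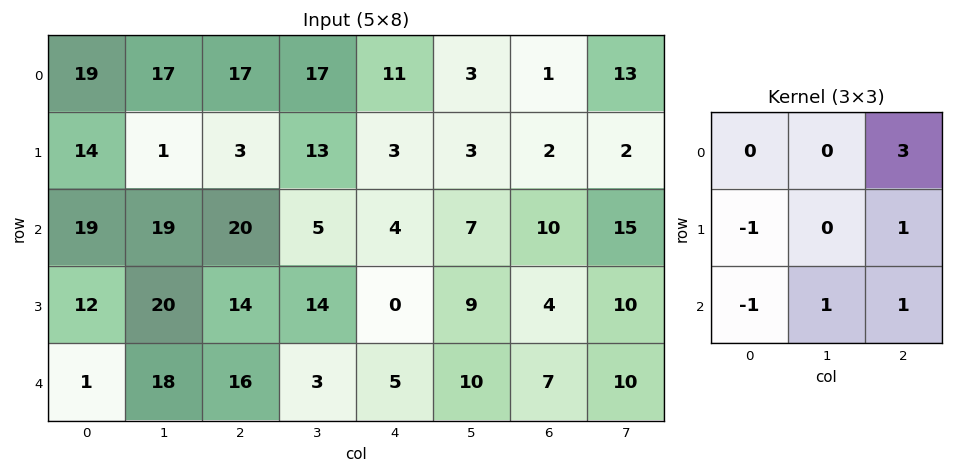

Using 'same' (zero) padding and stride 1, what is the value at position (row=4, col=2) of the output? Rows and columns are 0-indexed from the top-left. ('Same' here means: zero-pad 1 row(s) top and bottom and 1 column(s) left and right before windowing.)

27

The receptive field on the zero-padded input at this output position is [20 14 14 / 18 16 3 / 0 0 0]. Elementwise product with the kernel and sum: 14·3 + 18·-1 + 3·1 + 0·-1 + 0·1 + 0·1.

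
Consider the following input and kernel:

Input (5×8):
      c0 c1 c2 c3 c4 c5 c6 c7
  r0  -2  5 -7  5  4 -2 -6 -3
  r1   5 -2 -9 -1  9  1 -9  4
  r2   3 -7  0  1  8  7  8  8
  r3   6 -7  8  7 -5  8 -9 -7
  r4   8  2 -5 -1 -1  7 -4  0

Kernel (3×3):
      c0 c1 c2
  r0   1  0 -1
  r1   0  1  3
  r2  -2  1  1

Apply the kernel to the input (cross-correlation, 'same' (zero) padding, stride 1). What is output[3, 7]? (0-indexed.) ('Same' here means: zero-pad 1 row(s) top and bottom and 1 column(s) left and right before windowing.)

The receptive field on the zero-padded input at this output position is [8 8 0 / -9 -7 0 / -4 0 0]. Elementwise product with the kernel and sum: 8·1 + 0·-1 + -7·1 + 0·3 + -4·-2 + 0·1 + 0·1.

9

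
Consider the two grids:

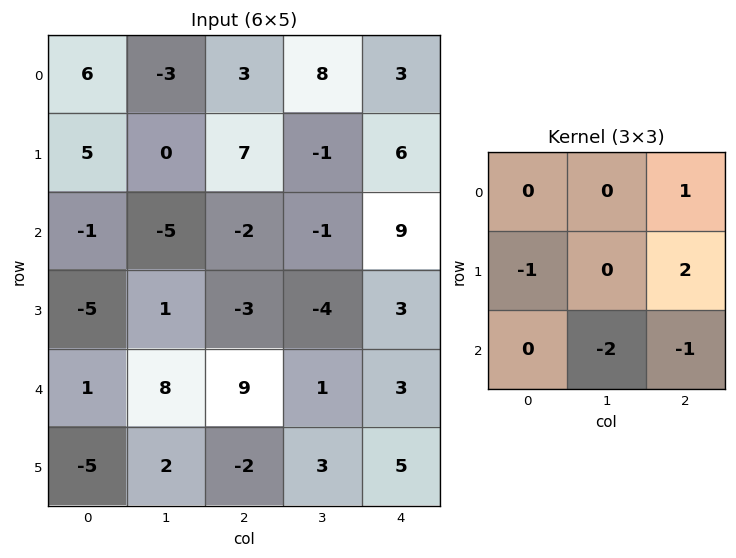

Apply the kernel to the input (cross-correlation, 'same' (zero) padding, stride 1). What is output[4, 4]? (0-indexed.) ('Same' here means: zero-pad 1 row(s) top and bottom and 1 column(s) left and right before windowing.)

-11

The receptive field on the zero-padded input at this output position is [-4 3 0 / 1 3 0 / 3 5 0]. Elementwise product with the kernel and sum: 0·1 + 1·-1 + 0·2 + 5·-2 + 0·-1.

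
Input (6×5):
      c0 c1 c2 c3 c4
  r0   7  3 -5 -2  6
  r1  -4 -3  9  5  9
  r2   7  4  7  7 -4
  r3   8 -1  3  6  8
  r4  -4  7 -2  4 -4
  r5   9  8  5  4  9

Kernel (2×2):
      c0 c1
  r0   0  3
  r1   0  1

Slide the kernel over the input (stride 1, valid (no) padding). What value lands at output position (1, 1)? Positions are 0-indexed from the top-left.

The receptive field on the input at this output position is [-3 9 / 4 7]. Elementwise product with the kernel and sum: 9·3 + 7·1.

34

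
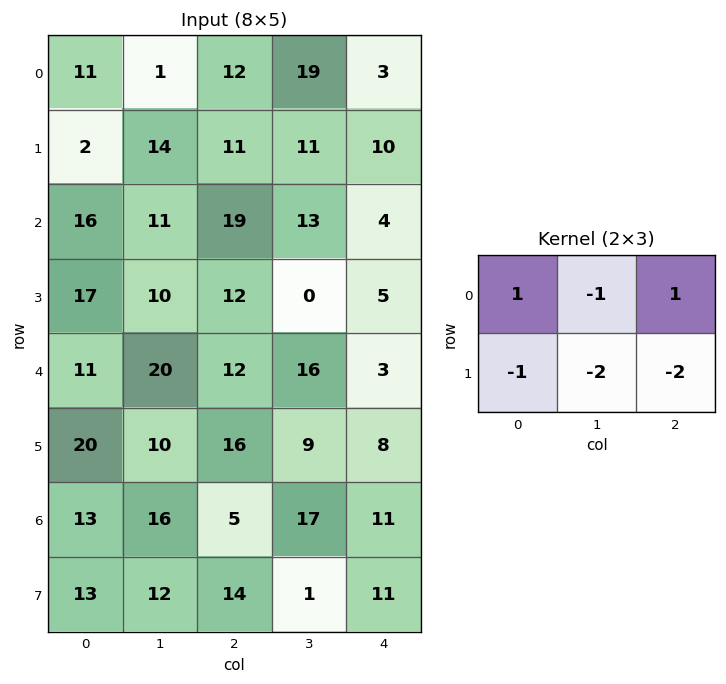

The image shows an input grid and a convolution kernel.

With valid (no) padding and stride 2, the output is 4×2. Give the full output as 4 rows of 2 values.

-30 -57
-37 -12
-69 -51
-63 -39

Output[0,0]: The receptive field on the input at this output position is [11 1 12 / 2 14 11]. Elementwise product with the kernel and sum: 11·1 + 1·-1 + 12·1 + 2·-1 + 14·-2 + 11·-2.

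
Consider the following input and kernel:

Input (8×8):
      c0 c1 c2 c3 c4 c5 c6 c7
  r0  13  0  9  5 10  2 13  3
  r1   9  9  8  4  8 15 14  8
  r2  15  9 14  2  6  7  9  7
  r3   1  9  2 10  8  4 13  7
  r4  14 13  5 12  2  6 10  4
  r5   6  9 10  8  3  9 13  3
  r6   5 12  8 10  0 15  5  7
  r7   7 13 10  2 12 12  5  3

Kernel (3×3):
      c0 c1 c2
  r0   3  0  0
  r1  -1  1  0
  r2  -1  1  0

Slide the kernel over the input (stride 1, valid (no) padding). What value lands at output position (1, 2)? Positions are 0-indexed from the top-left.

20

The receptive field on the input at this output position is [8 4 8 / 14 2 6 / 2 10 8]. Elementwise product with the kernel and sum: 8·3 + 14·-1 + 2·1 + 2·-1 + 10·1.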